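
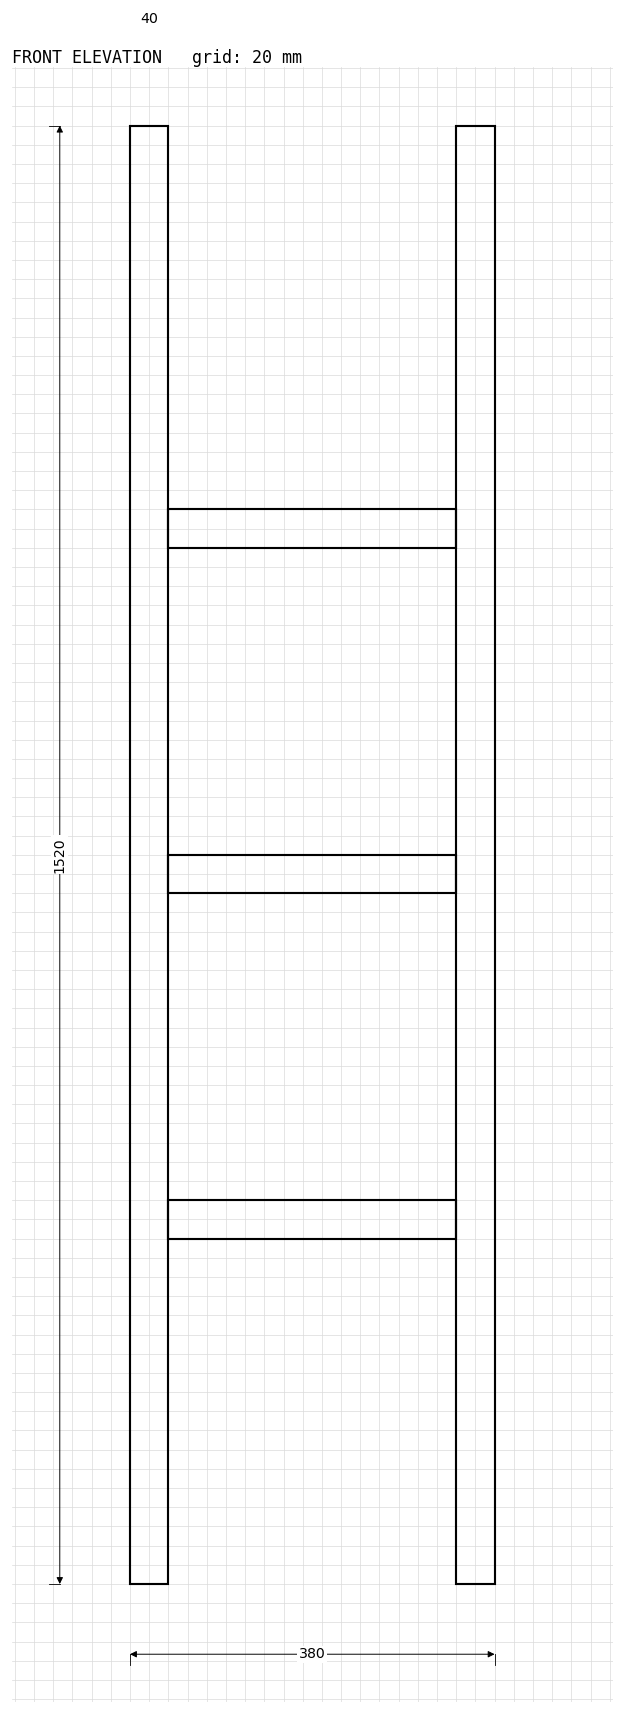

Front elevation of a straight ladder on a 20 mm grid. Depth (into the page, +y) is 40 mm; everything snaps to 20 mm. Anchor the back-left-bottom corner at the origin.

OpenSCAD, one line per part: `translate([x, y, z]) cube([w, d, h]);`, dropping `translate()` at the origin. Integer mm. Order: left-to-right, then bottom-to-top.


cube([40, 40, 1520]);
translate([40, 0, 360]) cube([300, 40, 40]);
translate([40, 0, 720]) cube([300, 40, 40]);
translate([40, 0, 1080]) cube([300, 40, 40]);
translate([340, 0, 0]) cube([40, 40, 1520]);


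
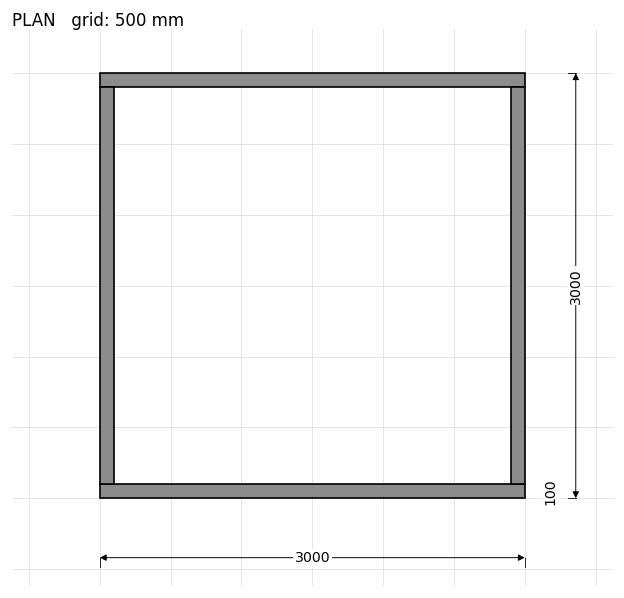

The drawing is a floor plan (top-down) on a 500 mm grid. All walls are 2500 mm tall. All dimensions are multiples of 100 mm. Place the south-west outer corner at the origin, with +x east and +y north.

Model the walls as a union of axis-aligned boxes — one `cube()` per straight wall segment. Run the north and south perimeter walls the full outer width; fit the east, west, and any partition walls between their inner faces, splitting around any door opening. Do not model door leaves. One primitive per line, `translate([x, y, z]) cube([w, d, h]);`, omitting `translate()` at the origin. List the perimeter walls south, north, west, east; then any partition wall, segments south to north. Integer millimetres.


cube([3000, 100, 2500]);
translate([0, 2900, 0]) cube([3000, 100, 2500]);
translate([0, 100, 0]) cube([100, 2800, 2500]);
translate([2900, 100, 0]) cube([100, 2800, 2500]);


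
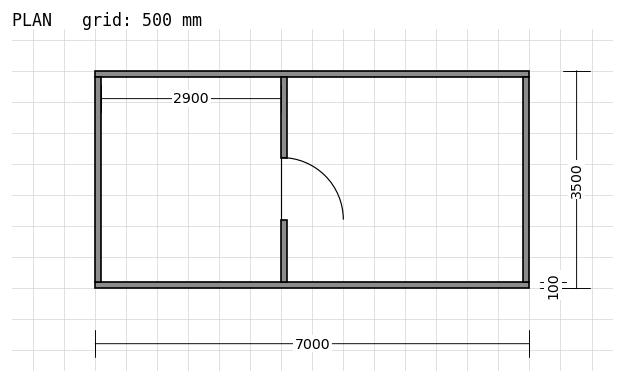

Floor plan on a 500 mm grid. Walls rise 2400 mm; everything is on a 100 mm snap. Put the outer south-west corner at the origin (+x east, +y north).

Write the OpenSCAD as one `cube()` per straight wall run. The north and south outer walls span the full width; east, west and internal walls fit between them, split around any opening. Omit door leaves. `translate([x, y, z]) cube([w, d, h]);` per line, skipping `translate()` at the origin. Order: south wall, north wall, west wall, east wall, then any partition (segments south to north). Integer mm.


cube([7000, 100, 2400]);
translate([0, 3400, 0]) cube([7000, 100, 2400]);
translate([0, 100, 0]) cube([100, 3300, 2400]);
translate([6900, 100, 0]) cube([100, 3300, 2400]);
translate([3000, 100, 0]) cube([100, 1000, 2400]);
translate([3000, 2100, 0]) cube([100, 1300, 2400]);


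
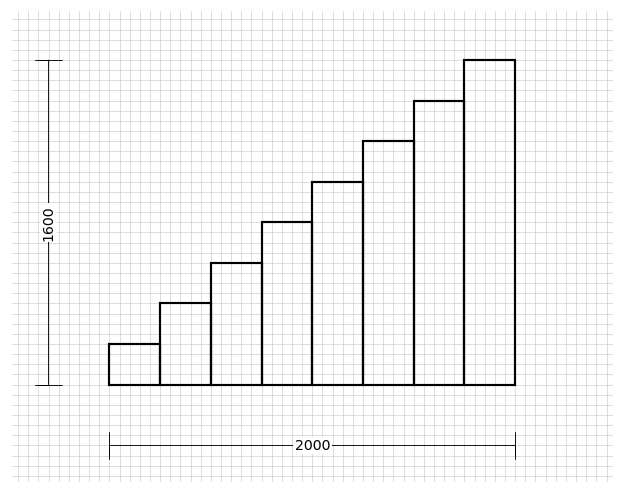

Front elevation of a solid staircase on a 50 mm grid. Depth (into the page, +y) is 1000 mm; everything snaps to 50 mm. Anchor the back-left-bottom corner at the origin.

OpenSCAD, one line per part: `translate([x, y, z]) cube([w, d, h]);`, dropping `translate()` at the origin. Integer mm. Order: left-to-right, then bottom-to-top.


cube([250, 1000, 200]);
translate([250, 0, 0]) cube([250, 1000, 400]);
translate([500, 0, 0]) cube([250, 1000, 600]);
translate([750, 0, 0]) cube([250, 1000, 800]);
translate([1000, 0, 0]) cube([250, 1000, 1000]);
translate([1250, 0, 0]) cube([250, 1000, 1200]);
translate([1500, 0, 0]) cube([250, 1000, 1400]);
translate([1750, 0, 0]) cube([250, 1000, 1600]);


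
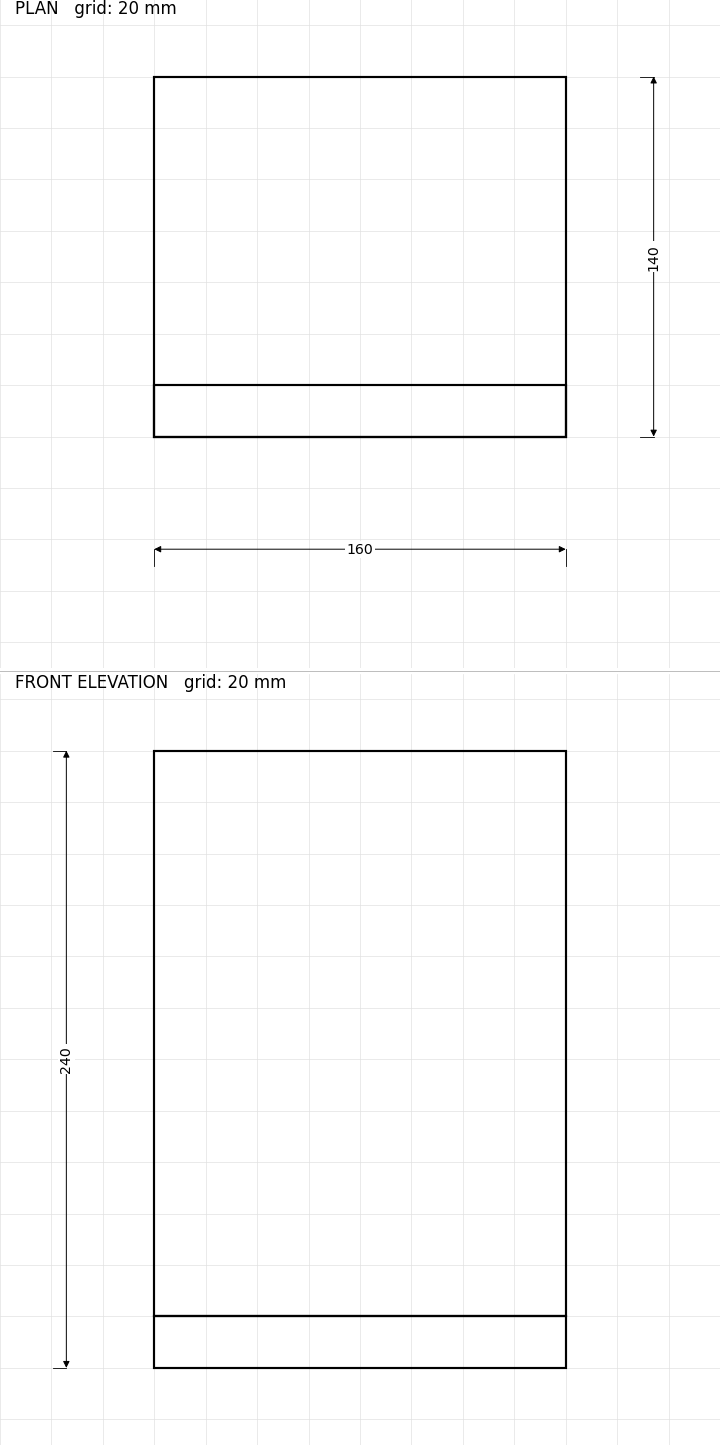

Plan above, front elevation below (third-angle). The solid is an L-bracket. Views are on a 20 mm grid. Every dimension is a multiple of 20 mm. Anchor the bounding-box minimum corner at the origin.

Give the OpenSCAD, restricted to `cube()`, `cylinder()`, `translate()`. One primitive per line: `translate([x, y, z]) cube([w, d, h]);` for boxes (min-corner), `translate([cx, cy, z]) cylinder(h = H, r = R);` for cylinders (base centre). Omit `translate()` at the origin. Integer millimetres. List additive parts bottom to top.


cube([160, 140, 20]);
translate([0, 0, 20]) cube([160, 20, 220]);


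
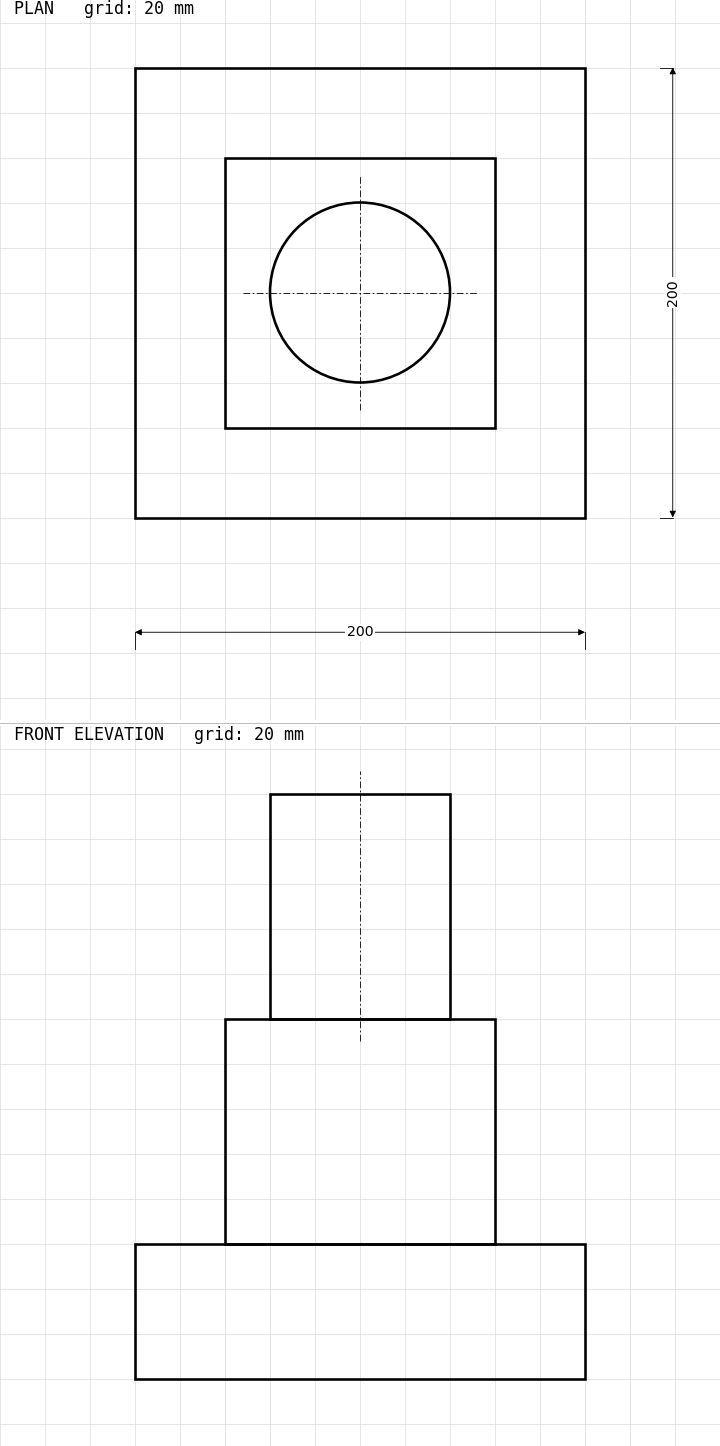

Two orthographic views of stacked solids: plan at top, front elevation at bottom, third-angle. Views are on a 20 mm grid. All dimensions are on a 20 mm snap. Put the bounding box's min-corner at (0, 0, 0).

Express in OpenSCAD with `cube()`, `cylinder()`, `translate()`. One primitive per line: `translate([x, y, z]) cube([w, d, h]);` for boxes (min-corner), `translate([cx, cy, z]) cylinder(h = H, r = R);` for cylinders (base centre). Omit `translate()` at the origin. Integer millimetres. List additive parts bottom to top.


cube([200, 200, 60]);
translate([40, 40, 60]) cube([120, 120, 100]);
translate([100, 100, 160]) cylinder(h = 100, r = 40);


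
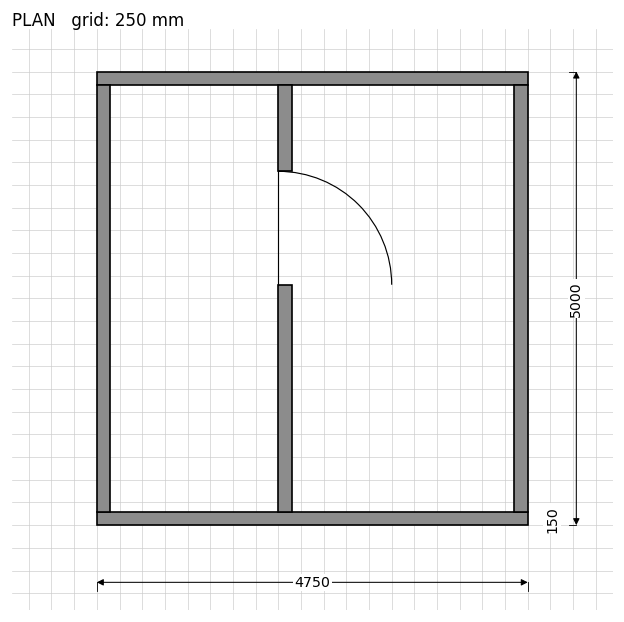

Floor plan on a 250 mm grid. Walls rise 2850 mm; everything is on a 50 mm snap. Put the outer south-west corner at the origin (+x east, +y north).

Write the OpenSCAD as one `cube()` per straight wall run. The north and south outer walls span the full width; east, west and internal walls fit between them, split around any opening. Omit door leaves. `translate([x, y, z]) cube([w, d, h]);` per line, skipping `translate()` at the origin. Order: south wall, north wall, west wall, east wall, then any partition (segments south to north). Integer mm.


cube([4750, 150, 2850]);
translate([0, 4850, 0]) cube([4750, 150, 2850]);
translate([0, 150, 0]) cube([150, 4700, 2850]);
translate([4600, 150, 0]) cube([150, 4700, 2850]);
translate([2000, 150, 0]) cube([150, 2500, 2850]);
translate([2000, 3900, 0]) cube([150, 950, 2850]);


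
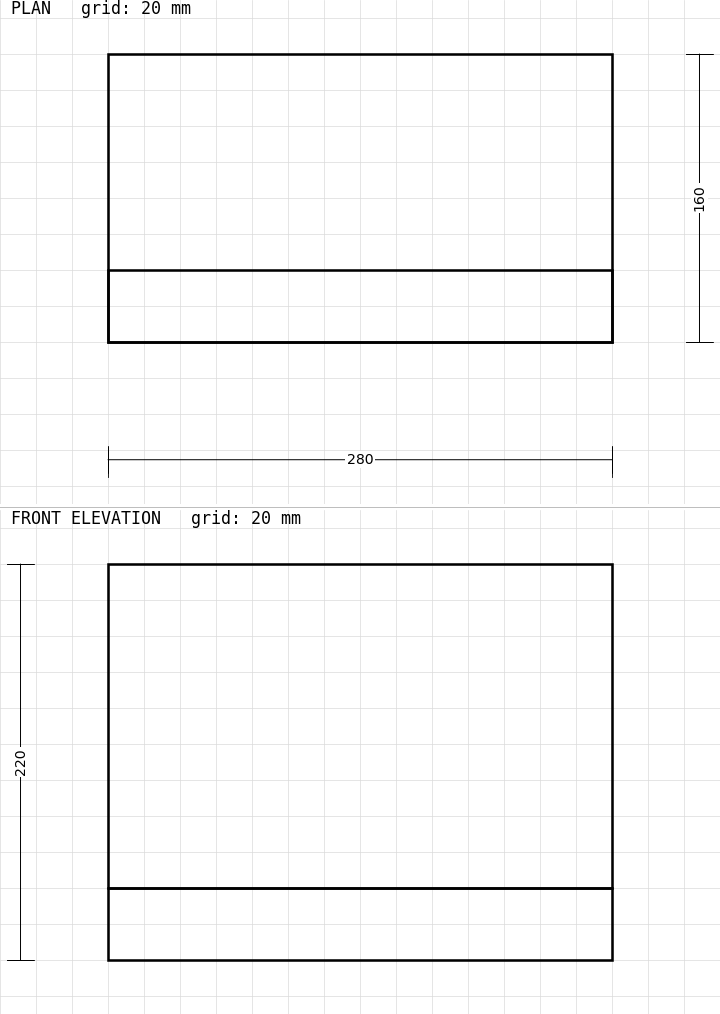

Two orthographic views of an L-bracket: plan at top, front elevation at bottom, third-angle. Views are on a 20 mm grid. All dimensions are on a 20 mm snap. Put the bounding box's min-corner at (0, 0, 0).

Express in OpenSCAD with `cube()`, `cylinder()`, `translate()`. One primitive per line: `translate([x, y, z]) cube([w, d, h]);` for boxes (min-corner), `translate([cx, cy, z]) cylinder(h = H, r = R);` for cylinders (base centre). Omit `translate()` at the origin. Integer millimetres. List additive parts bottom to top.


cube([280, 160, 40]);
translate([0, 0, 40]) cube([280, 40, 180]);


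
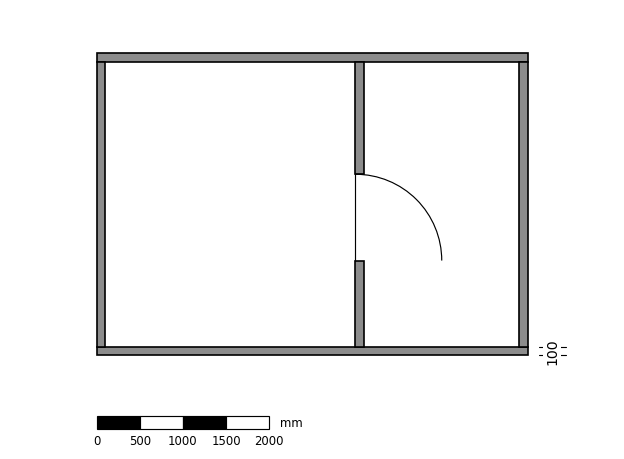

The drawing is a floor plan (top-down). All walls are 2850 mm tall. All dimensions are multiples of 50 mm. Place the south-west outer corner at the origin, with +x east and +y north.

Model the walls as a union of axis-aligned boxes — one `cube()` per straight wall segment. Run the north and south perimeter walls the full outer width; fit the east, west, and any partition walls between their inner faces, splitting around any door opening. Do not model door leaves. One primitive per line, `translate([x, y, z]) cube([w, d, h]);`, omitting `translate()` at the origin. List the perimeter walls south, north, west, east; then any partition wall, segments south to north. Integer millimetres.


cube([5000, 100, 2850]);
translate([0, 3400, 0]) cube([5000, 100, 2850]);
translate([0, 100, 0]) cube([100, 3300, 2850]);
translate([4900, 100, 0]) cube([100, 3300, 2850]);
translate([3000, 100, 0]) cube([100, 1000, 2850]);
translate([3000, 2100, 0]) cube([100, 1300, 2850]);


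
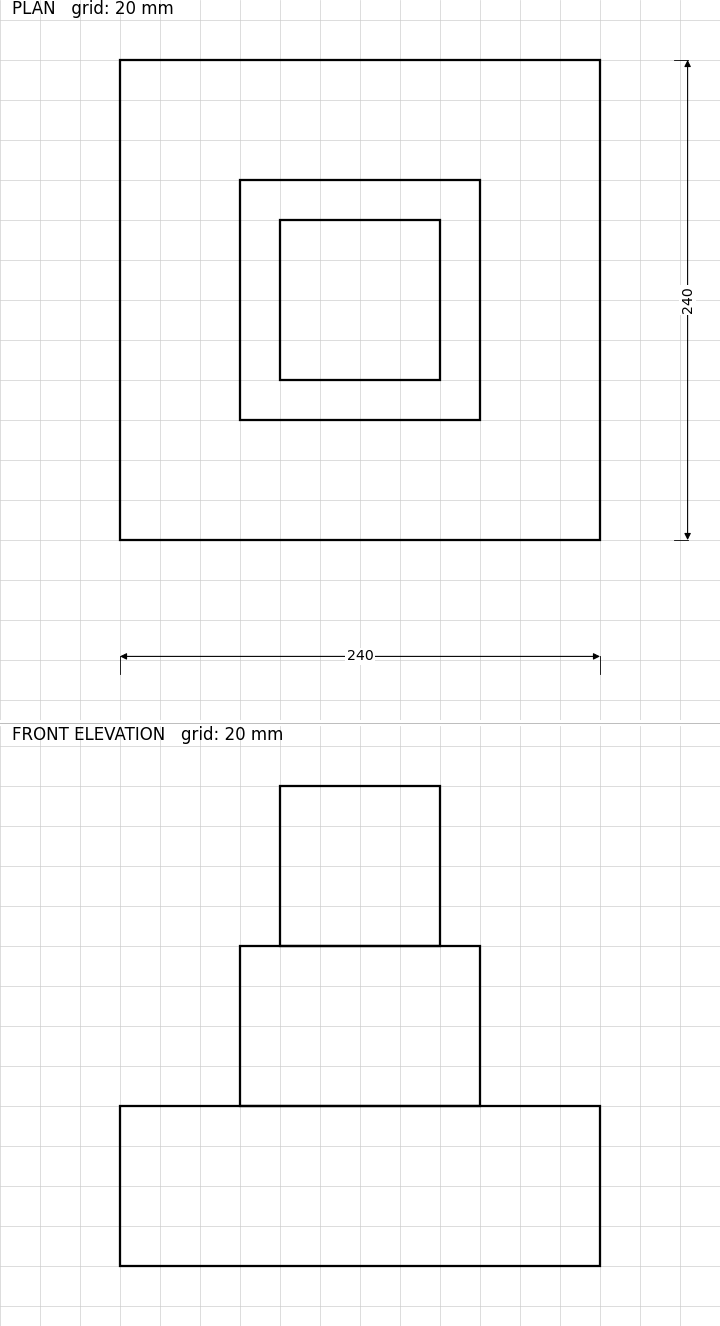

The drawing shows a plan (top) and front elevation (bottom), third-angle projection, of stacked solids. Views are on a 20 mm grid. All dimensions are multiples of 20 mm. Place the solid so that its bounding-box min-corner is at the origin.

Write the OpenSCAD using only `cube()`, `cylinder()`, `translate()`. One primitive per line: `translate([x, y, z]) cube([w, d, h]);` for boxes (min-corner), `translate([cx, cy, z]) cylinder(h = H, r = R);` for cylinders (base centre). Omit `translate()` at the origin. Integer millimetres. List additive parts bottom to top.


cube([240, 240, 80]);
translate([60, 60, 80]) cube([120, 120, 80]);
translate([80, 80, 160]) cube([80, 80, 80]);


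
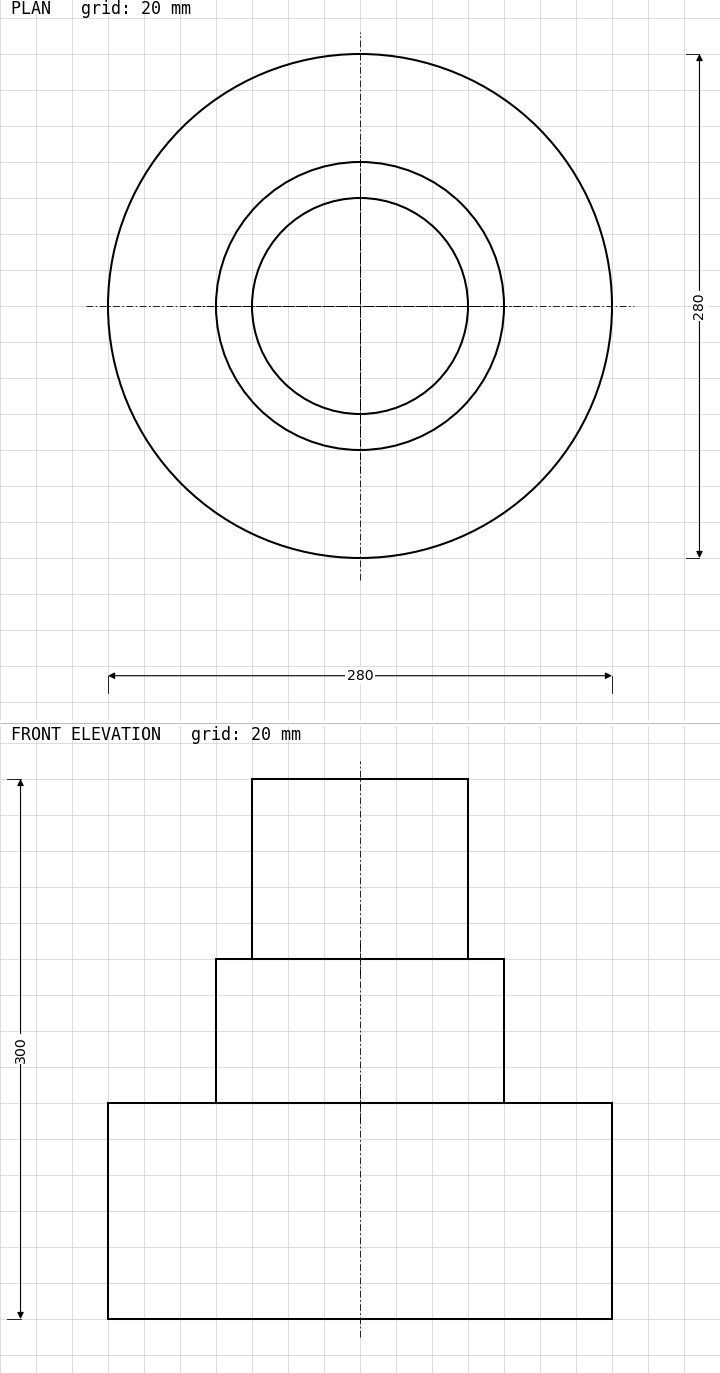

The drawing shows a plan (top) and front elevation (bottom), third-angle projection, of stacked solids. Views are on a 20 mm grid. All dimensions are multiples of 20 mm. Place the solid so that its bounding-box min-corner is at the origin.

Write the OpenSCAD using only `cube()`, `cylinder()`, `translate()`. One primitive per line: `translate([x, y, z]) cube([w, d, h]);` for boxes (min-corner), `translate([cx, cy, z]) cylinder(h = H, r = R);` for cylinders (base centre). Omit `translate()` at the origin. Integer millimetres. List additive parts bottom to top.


translate([140, 140, 0]) cylinder(h = 120, r = 140);
translate([140, 140, 120]) cylinder(h = 80, r = 80);
translate([140, 140, 200]) cylinder(h = 100, r = 60);


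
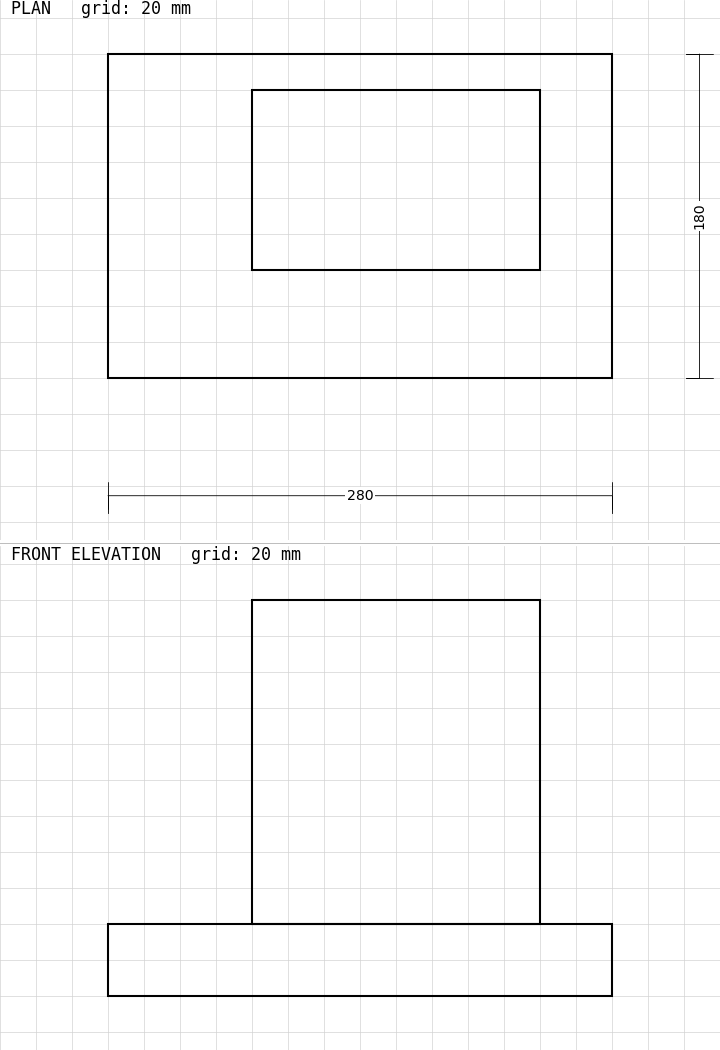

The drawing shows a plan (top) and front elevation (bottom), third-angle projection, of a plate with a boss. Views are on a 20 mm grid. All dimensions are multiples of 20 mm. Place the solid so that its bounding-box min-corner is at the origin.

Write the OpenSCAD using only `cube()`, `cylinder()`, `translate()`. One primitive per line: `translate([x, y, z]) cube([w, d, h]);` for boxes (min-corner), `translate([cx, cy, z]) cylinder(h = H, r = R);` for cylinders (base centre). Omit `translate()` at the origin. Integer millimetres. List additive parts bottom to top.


cube([280, 180, 40]);
translate([80, 60, 40]) cube([160, 100, 180]);


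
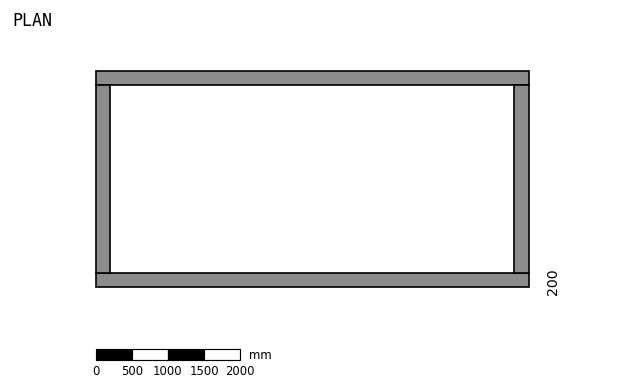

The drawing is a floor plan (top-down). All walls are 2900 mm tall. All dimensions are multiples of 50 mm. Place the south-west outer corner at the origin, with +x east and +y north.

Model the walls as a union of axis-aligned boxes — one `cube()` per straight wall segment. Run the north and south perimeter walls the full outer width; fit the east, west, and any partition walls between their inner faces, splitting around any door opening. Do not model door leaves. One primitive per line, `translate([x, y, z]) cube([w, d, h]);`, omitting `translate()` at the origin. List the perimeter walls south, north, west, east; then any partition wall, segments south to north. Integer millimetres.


cube([6000, 200, 2900]);
translate([0, 2800, 0]) cube([6000, 200, 2900]);
translate([0, 200, 0]) cube([200, 2600, 2900]);
translate([5800, 200, 0]) cube([200, 2600, 2900]);


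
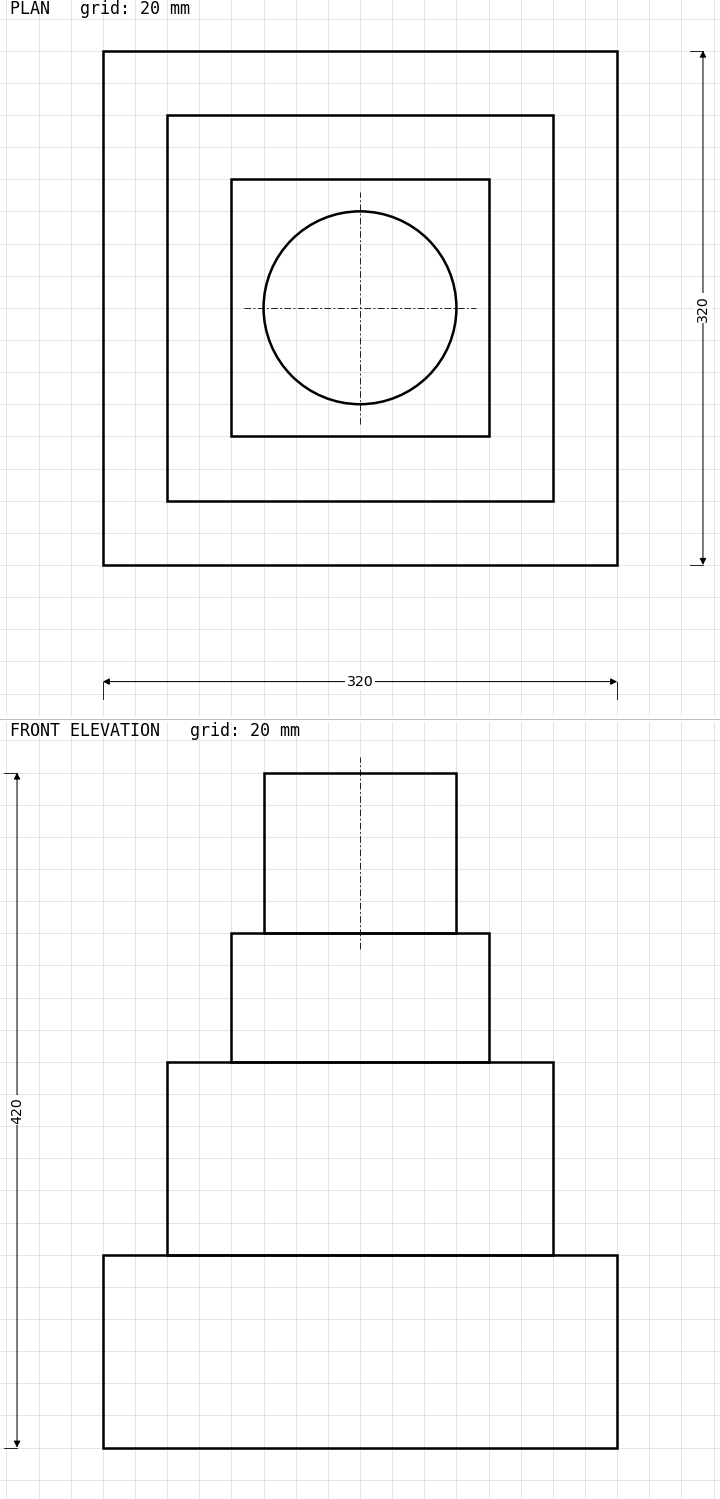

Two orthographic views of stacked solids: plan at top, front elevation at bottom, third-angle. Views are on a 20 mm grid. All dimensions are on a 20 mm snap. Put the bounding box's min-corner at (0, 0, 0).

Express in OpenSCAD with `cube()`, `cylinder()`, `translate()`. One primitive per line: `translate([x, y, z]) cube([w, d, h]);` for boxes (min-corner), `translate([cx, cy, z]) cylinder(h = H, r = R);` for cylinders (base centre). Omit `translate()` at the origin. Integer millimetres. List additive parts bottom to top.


cube([320, 320, 120]);
translate([40, 40, 120]) cube([240, 240, 120]);
translate([80, 80, 240]) cube([160, 160, 80]);
translate([160, 160, 320]) cylinder(h = 100, r = 60);


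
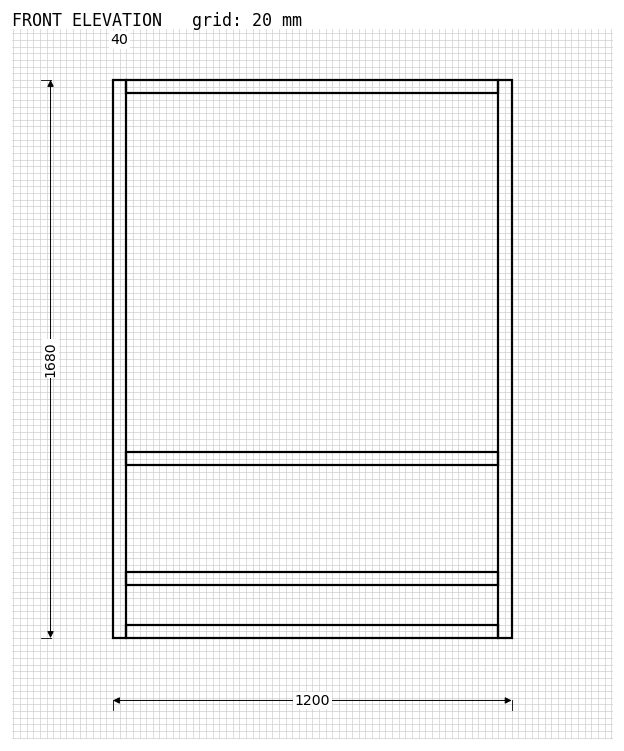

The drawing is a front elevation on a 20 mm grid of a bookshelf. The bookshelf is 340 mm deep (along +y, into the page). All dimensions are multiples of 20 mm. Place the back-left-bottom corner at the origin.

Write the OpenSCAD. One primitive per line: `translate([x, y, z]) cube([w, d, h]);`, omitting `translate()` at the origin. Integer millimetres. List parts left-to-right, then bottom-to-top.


cube([40, 340, 1680]);
translate([40, 0, 0]) cube([1120, 340, 40]);
translate([40, 0, 160]) cube([1120, 340, 40]);
translate([40, 0, 520]) cube([1120, 340, 40]);
translate([40, 0, 1640]) cube([1120, 340, 40]);
translate([1160, 0, 0]) cube([40, 340, 1680]);


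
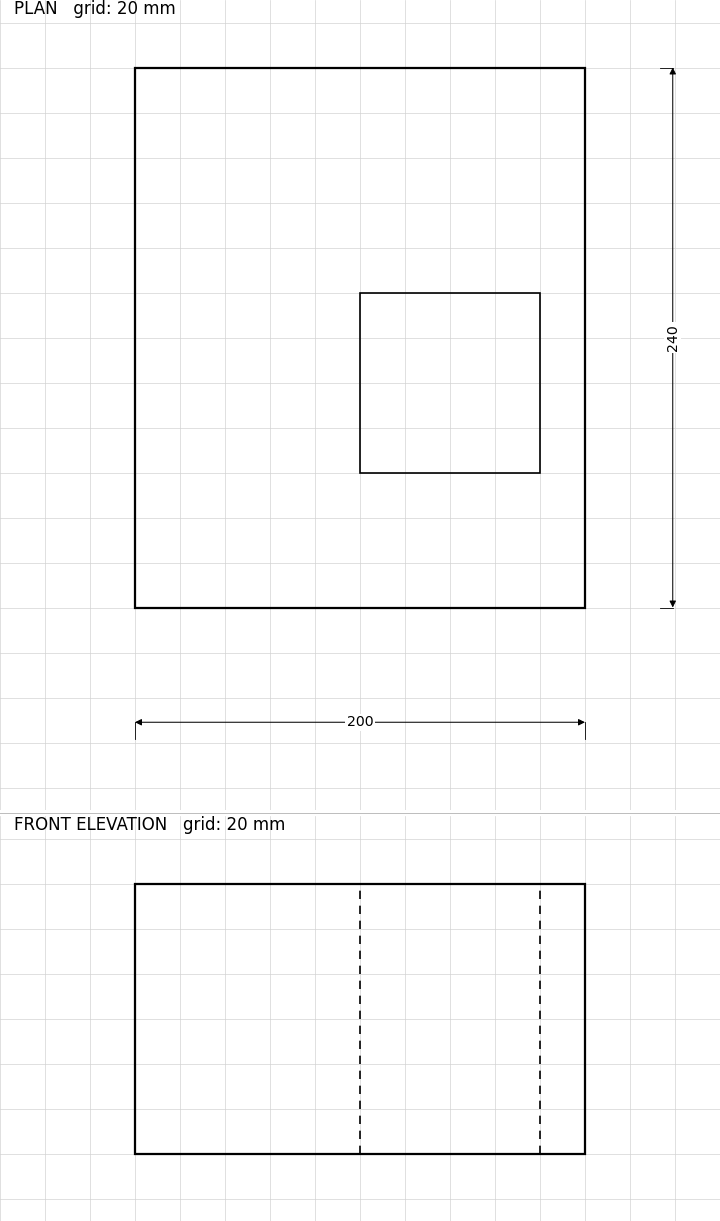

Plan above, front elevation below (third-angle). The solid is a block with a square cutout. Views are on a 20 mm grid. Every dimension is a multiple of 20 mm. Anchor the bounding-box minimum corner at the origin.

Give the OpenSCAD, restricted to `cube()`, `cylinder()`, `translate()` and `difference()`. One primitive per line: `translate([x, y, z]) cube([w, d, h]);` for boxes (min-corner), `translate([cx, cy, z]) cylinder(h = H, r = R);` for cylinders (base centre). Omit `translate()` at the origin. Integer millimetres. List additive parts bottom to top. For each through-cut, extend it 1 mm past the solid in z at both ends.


difference() {
  cube([200, 240, 120]);
  translate([100, 60, -1]) cube([80, 80, 122]);
}


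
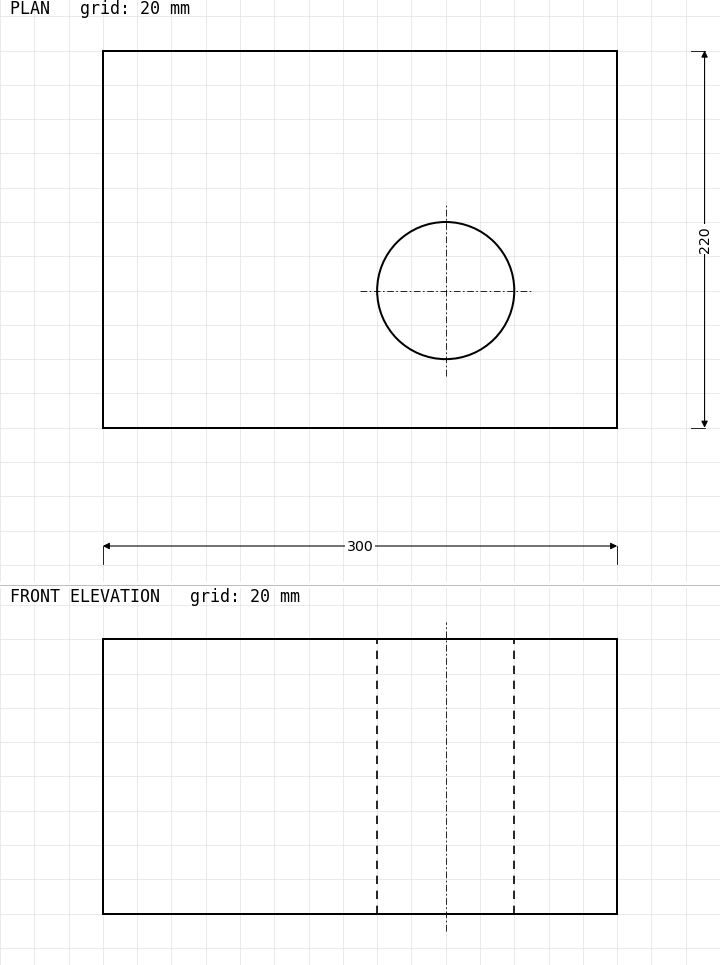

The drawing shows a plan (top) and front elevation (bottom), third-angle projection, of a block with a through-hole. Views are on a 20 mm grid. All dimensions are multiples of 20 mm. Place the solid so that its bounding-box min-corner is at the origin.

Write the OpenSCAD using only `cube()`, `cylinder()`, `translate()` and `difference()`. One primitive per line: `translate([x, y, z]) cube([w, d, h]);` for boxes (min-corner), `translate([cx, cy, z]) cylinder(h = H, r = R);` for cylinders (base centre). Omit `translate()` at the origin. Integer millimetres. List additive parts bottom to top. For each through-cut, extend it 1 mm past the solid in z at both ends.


difference() {
  cube([300, 220, 160]);
  translate([200, 80, -1]) cylinder(h = 162, r = 40);
}


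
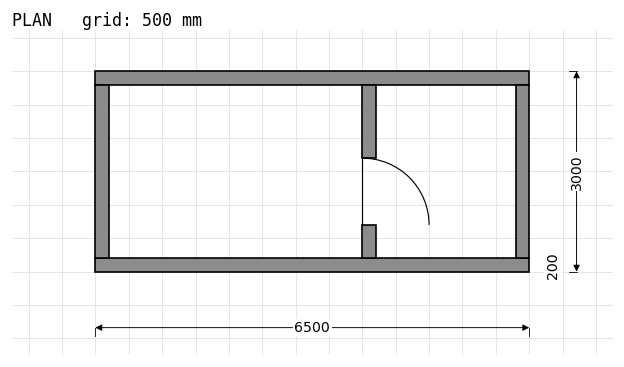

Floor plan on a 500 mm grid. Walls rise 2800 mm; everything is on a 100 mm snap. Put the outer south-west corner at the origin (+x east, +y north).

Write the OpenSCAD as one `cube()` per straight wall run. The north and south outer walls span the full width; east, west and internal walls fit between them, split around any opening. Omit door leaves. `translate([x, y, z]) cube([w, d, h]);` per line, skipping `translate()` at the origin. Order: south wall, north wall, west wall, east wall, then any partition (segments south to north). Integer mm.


cube([6500, 200, 2800]);
translate([0, 2800, 0]) cube([6500, 200, 2800]);
translate([0, 200, 0]) cube([200, 2600, 2800]);
translate([6300, 200, 0]) cube([200, 2600, 2800]);
translate([4000, 200, 0]) cube([200, 500, 2800]);
translate([4000, 1700, 0]) cube([200, 1100, 2800]);


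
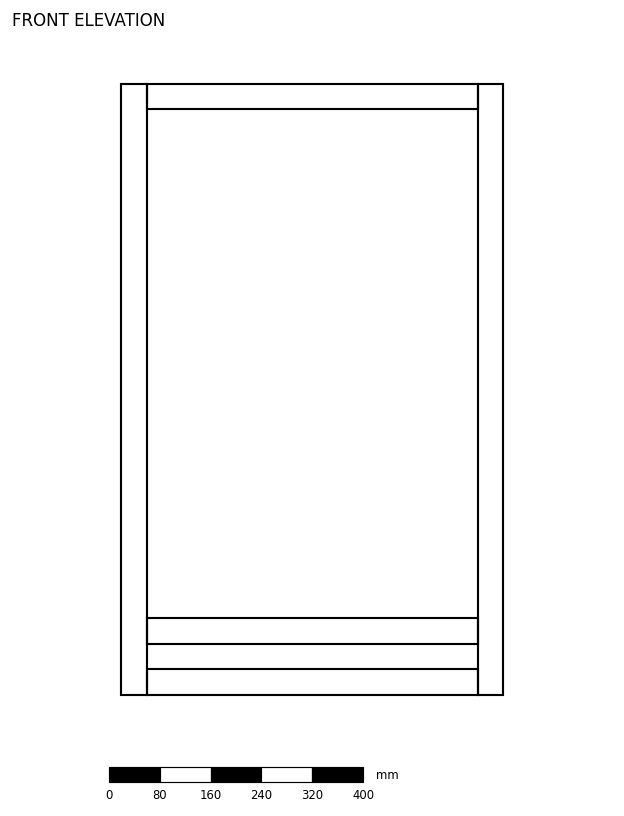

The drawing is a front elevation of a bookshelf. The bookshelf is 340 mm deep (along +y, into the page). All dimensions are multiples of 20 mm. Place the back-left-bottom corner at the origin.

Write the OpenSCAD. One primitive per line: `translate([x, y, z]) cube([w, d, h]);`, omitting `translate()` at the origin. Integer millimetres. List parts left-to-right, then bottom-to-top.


cube([40, 340, 960]);
translate([40, 0, 0]) cube([520, 340, 40]);
translate([40, 0, 80]) cube([520, 340, 40]);
translate([40, 0, 920]) cube([520, 340, 40]);
translate([560, 0, 0]) cube([40, 340, 960]);


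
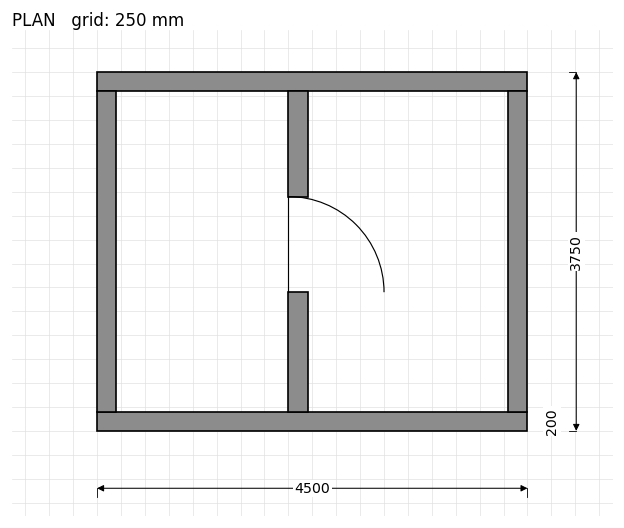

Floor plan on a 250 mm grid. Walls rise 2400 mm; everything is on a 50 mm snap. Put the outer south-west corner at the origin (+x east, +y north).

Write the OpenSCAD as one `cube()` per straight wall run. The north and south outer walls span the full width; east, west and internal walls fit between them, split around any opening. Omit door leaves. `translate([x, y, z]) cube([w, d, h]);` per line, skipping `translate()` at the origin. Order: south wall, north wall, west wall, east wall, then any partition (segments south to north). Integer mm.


cube([4500, 200, 2400]);
translate([0, 3550, 0]) cube([4500, 200, 2400]);
translate([0, 200, 0]) cube([200, 3350, 2400]);
translate([4300, 200, 0]) cube([200, 3350, 2400]);
translate([2000, 200, 0]) cube([200, 1250, 2400]);
translate([2000, 2450, 0]) cube([200, 1100, 2400]);


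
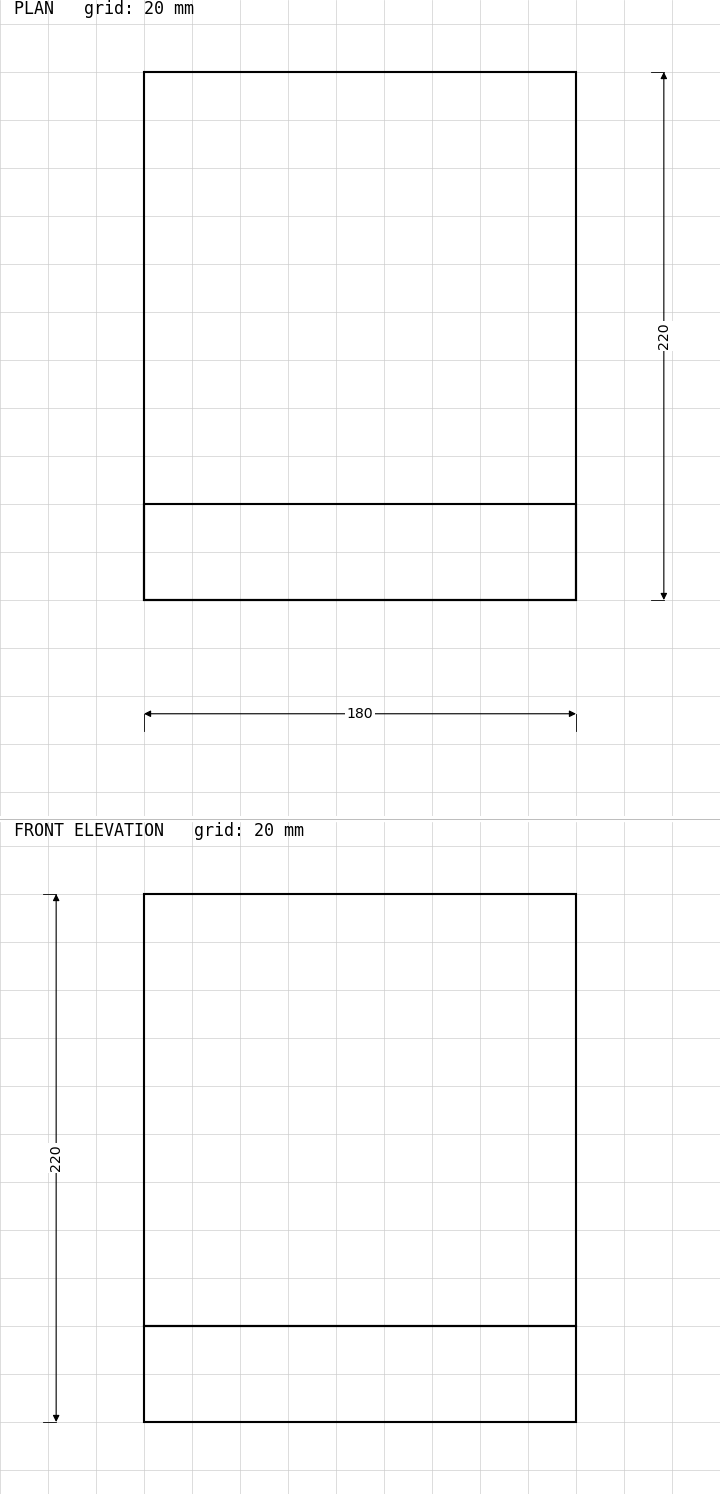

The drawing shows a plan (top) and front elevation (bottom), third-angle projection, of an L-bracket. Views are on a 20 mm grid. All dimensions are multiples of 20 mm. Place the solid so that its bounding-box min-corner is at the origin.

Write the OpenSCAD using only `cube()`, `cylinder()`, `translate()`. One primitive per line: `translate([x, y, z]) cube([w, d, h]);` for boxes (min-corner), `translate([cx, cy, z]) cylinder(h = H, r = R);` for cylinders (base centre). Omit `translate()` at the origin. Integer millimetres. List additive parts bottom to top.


cube([180, 220, 40]);
translate([0, 0, 40]) cube([180, 40, 180]);


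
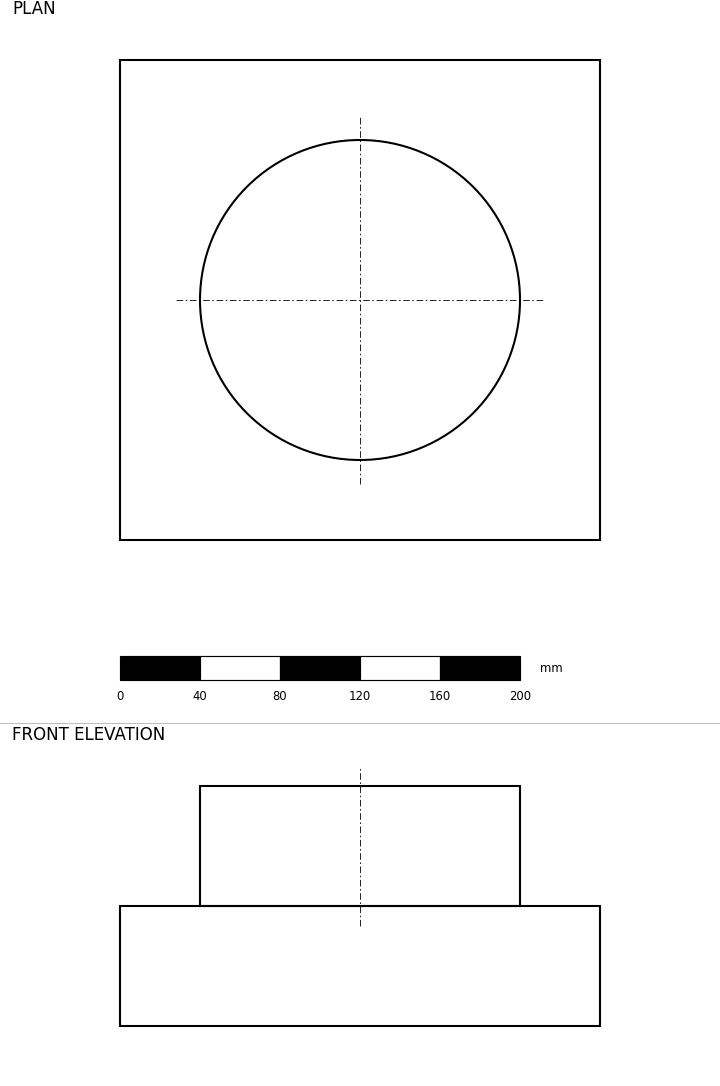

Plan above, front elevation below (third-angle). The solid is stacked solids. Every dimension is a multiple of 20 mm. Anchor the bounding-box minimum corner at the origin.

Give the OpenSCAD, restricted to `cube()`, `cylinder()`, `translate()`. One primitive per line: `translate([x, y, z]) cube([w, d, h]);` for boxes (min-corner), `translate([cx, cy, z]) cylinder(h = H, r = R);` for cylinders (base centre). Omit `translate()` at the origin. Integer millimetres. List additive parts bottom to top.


cube([240, 240, 60]);
translate([120, 120, 60]) cylinder(h = 60, r = 80);


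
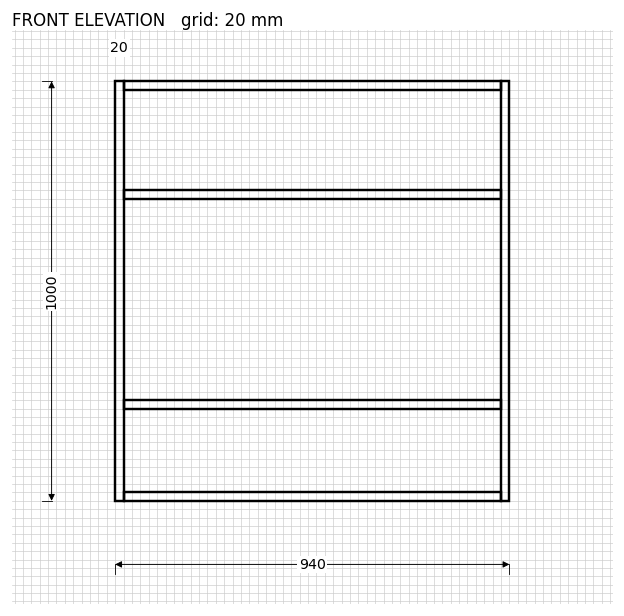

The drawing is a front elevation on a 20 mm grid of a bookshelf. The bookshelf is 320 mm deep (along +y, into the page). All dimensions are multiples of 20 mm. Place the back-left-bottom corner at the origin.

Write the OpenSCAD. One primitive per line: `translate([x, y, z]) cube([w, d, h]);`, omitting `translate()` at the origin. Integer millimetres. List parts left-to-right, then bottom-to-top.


cube([20, 320, 1000]);
translate([20, 0, 0]) cube([900, 320, 20]);
translate([20, 0, 220]) cube([900, 320, 20]);
translate([20, 0, 720]) cube([900, 320, 20]);
translate([20, 0, 980]) cube([900, 320, 20]);
translate([920, 0, 0]) cube([20, 320, 1000]);


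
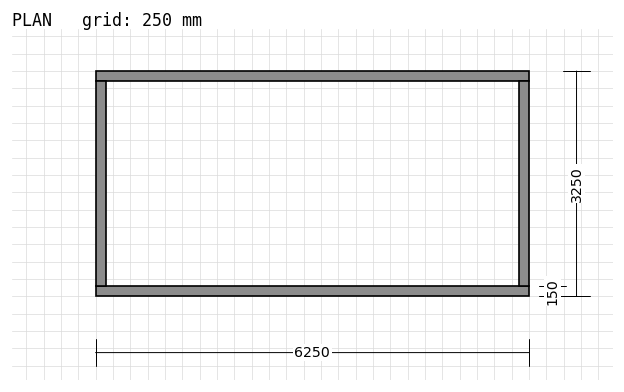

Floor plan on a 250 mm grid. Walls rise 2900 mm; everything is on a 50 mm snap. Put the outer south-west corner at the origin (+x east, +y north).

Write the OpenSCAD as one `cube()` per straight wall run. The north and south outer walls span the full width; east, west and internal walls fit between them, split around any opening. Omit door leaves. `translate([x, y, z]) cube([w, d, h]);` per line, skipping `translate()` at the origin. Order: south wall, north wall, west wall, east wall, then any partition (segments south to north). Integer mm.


cube([6250, 150, 2900]);
translate([0, 3100, 0]) cube([6250, 150, 2900]);
translate([0, 150, 0]) cube([150, 2950, 2900]);
translate([6100, 150, 0]) cube([150, 2950, 2900]);


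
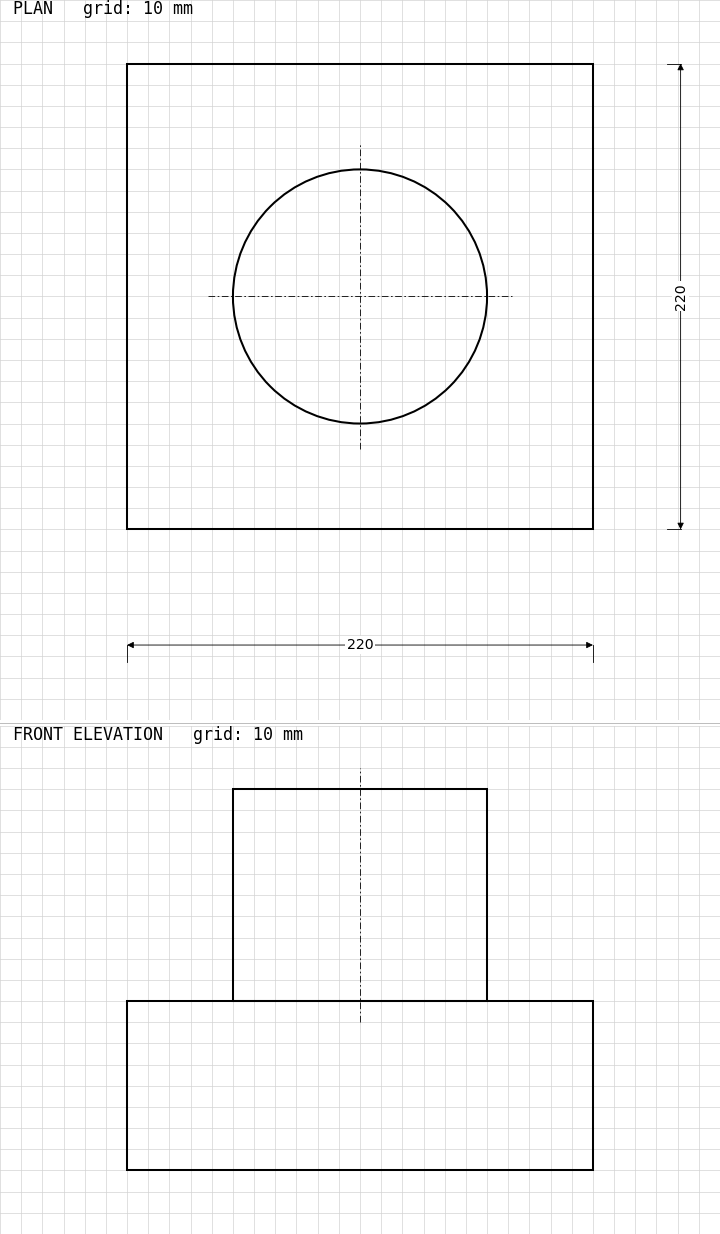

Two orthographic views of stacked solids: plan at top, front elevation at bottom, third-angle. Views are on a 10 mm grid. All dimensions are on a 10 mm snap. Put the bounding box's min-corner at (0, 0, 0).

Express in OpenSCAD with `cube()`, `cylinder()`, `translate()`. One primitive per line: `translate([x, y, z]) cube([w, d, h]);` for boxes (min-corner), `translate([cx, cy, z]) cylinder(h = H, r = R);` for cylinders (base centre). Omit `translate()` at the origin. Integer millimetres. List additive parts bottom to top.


cube([220, 220, 80]);
translate([110, 110, 80]) cylinder(h = 100, r = 60);


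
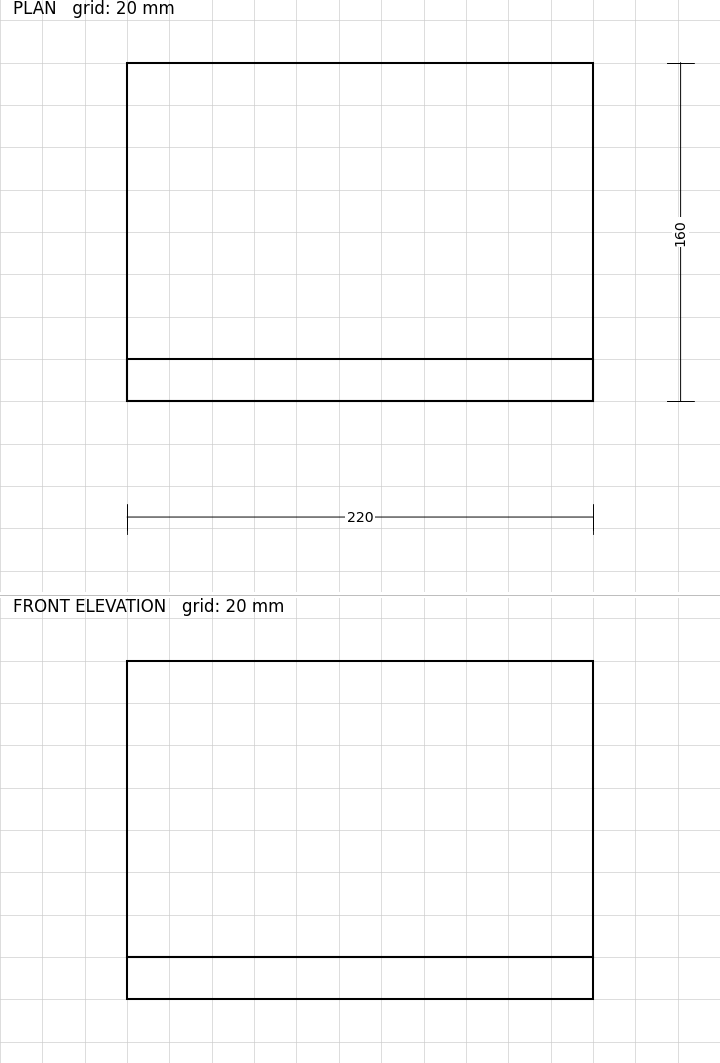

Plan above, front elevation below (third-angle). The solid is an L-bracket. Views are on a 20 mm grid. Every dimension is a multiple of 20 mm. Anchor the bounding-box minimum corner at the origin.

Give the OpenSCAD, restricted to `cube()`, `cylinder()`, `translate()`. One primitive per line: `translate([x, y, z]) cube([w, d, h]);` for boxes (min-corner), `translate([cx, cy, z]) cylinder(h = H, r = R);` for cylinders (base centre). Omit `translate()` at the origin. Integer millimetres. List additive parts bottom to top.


cube([220, 160, 20]);
translate([0, 0, 20]) cube([220, 20, 140]);


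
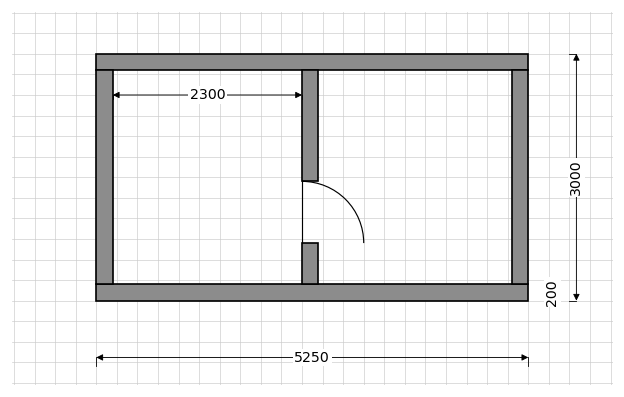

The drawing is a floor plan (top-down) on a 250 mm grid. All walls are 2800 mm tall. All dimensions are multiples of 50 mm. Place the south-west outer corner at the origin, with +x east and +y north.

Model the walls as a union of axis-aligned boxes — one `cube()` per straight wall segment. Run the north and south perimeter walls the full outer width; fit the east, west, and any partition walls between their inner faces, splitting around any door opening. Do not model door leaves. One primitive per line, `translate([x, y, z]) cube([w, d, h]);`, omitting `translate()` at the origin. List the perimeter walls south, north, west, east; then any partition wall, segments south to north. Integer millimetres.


cube([5250, 200, 2800]);
translate([0, 2800, 0]) cube([5250, 200, 2800]);
translate([0, 200, 0]) cube([200, 2600, 2800]);
translate([5050, 200, 0]) cube([200, 2600, 2800]);
translate([2500, 200, 0]) cube([200, 500, 2800]);
translate([2500, 1450, 0]) cube([200, 1350, 2800]);


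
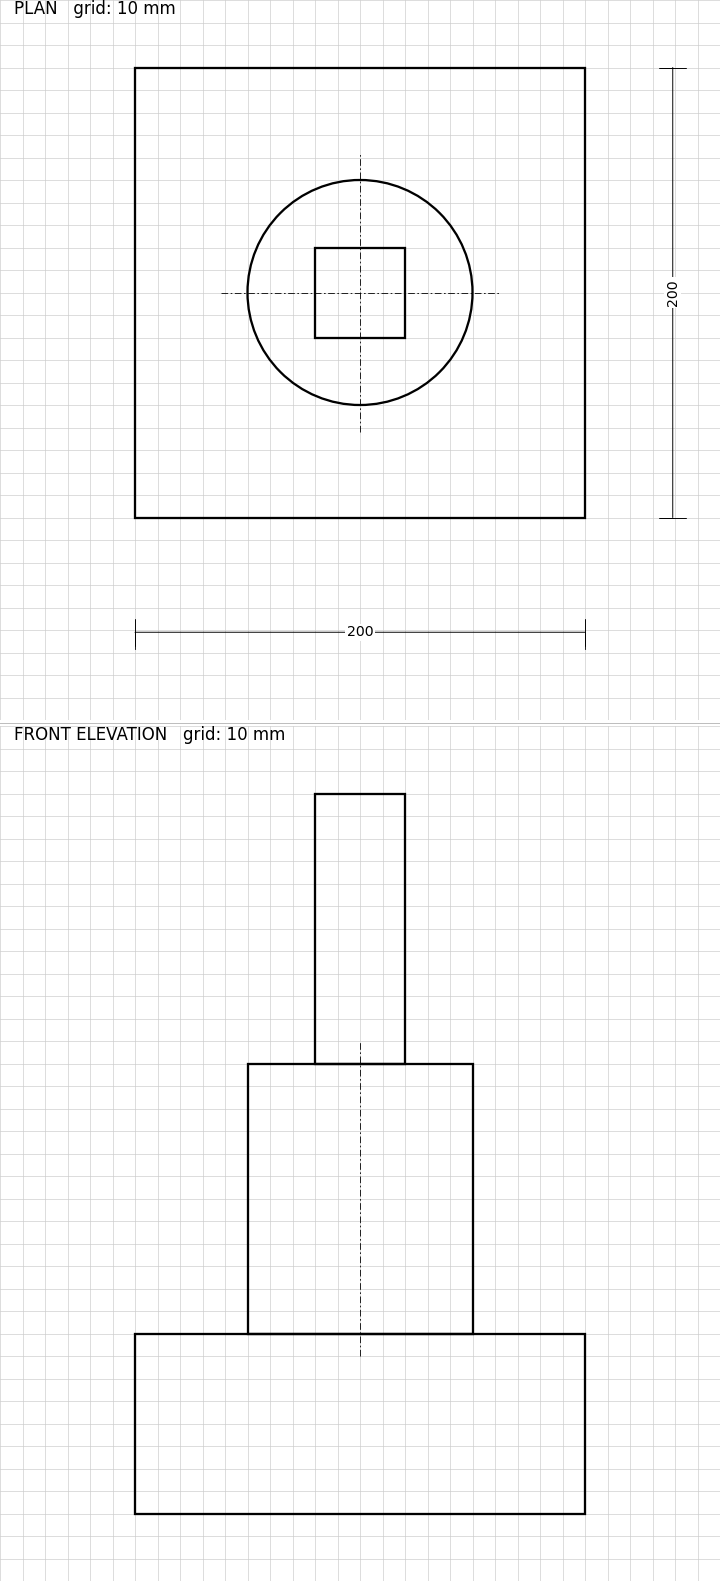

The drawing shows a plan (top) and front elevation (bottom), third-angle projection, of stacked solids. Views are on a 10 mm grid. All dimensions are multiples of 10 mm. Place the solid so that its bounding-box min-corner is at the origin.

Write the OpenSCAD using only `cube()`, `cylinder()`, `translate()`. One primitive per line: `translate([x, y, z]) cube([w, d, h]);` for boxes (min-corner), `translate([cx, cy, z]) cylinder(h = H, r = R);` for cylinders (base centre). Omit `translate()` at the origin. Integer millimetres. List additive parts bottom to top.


cube([200, 200, 80]);
translate([100, 100, 80]) cylinder(h = 120, r = 50);
translate([80, 80, 200]) cube([40, 40, 120]);


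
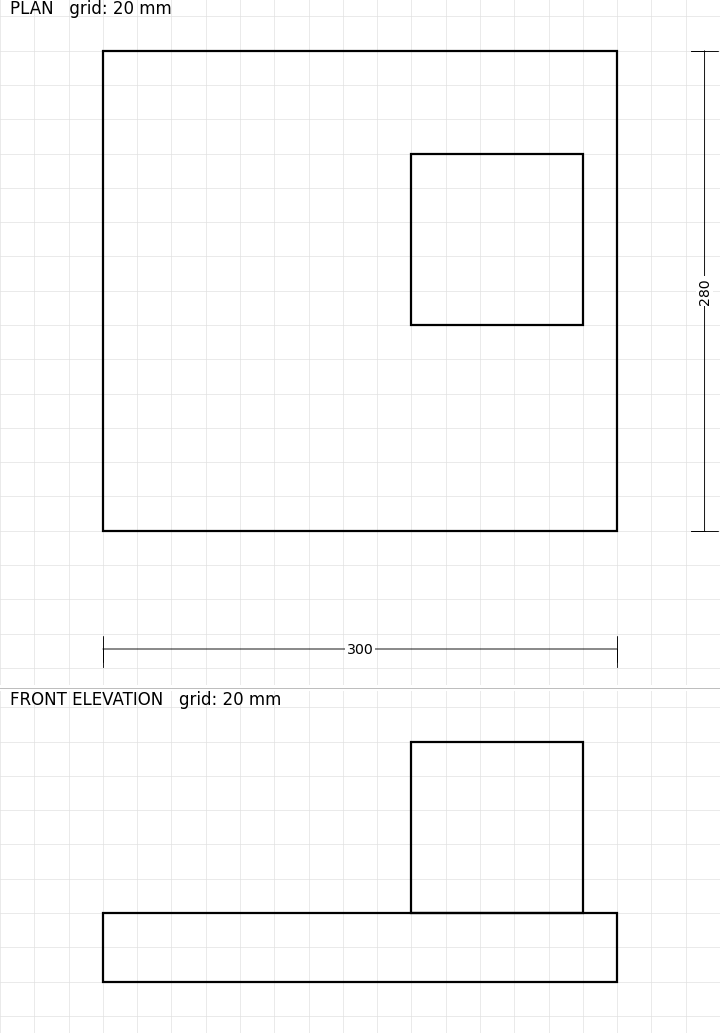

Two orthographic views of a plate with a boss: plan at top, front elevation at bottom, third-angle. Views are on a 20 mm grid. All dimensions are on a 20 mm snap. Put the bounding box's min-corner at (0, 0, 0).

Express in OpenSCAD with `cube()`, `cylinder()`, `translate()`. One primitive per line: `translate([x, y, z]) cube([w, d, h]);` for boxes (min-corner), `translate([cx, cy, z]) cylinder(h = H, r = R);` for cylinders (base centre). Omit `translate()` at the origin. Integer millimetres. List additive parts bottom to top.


cube([300, 280, 40]);
translate([180, 120, 40]) cube([100, 100, 100]);


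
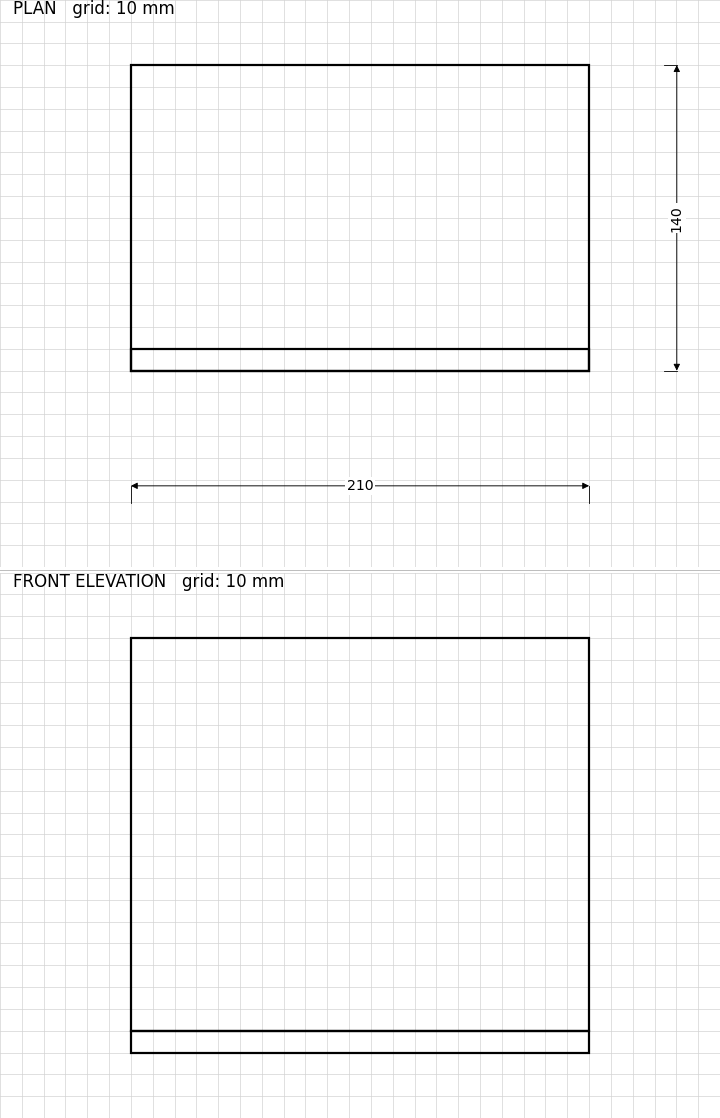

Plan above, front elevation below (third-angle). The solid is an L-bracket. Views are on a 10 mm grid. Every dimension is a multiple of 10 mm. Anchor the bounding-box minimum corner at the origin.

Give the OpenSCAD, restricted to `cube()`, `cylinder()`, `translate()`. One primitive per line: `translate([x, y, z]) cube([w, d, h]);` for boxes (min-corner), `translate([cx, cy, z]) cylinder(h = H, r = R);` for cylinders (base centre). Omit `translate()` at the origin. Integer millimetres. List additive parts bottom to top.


cube([210, 140, 10]);
translate([0, 0, 10]) cube([210, 10, 180]);


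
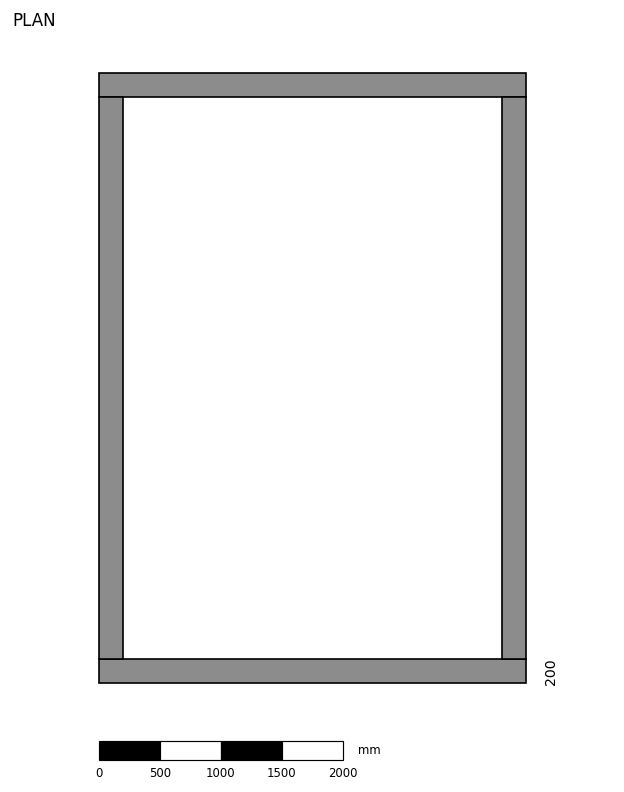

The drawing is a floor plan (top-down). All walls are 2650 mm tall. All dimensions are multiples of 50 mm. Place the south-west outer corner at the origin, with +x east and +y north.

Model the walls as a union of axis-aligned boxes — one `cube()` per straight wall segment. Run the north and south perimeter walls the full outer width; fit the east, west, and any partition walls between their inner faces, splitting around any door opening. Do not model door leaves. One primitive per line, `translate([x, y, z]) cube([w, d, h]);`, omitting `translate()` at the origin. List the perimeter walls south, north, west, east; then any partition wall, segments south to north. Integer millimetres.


cube([3500, 200, 2650]);
translate([0, 4800, 0]) cube([3500, 200, 2650]);
translate([0, 200, 0]) cube([200, 4600, 2650]);
translate([3300, 200, 0]) cube([200, 4600, 2650]);


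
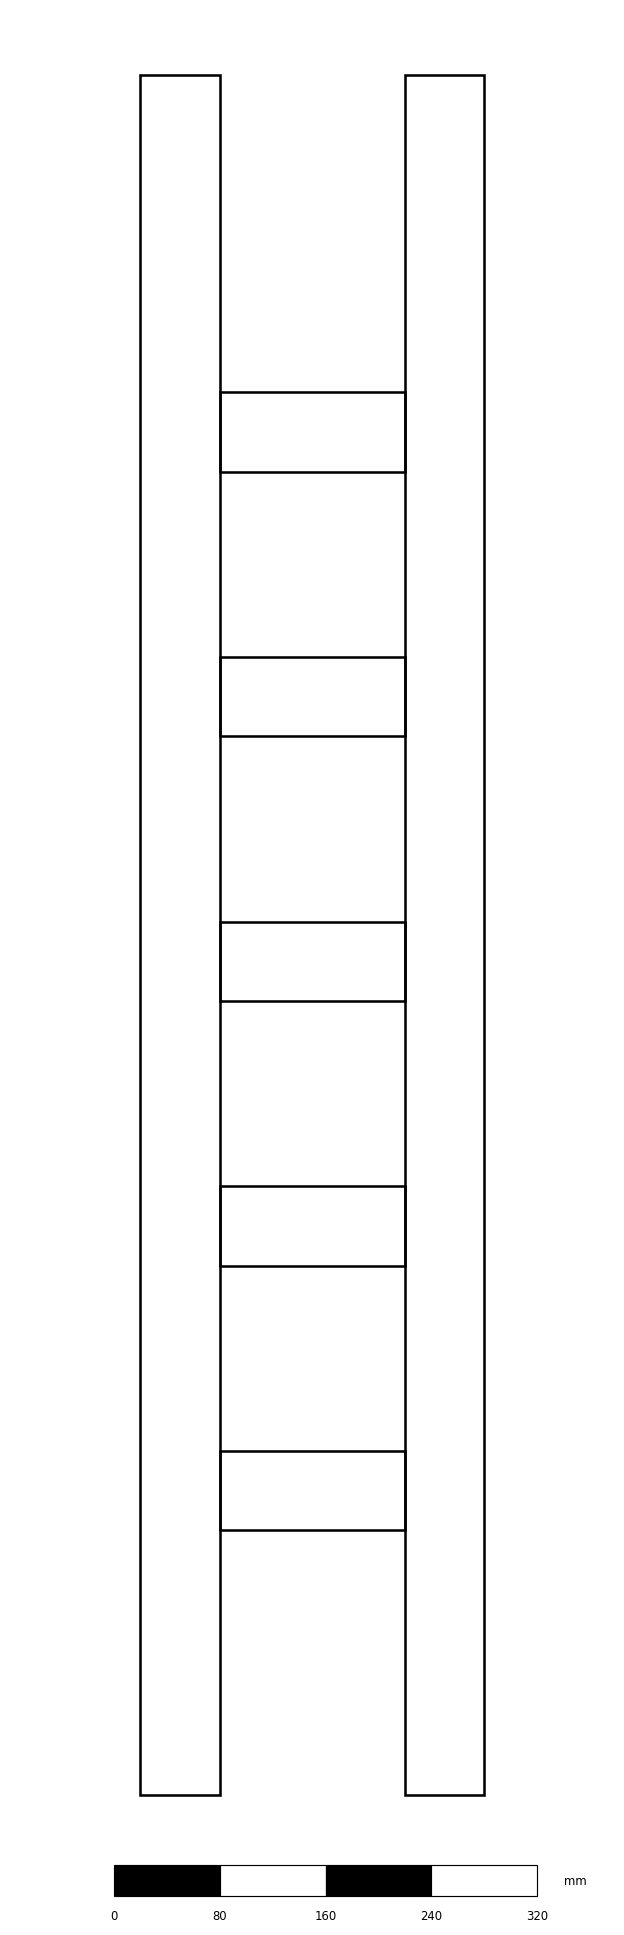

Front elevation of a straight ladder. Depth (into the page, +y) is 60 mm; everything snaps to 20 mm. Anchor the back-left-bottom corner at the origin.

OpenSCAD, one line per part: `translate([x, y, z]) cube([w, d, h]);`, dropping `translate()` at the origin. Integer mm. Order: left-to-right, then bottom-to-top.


cube([60, 60, 1300]);
translate([60, 0, 200]) cube([140, 60, 60]);
translate([60, 0, 400]) cube([140, 60, 60]);
translate([60, 0, 600]) cube([140, 60, 60]);
translate([60, 0, 800]) cube([140, 60, 60]);
translate([60, 0, 1000]) cube([140, 60, 60]);
translate([200, 0, 0]) cube([60, 60, 1300]);


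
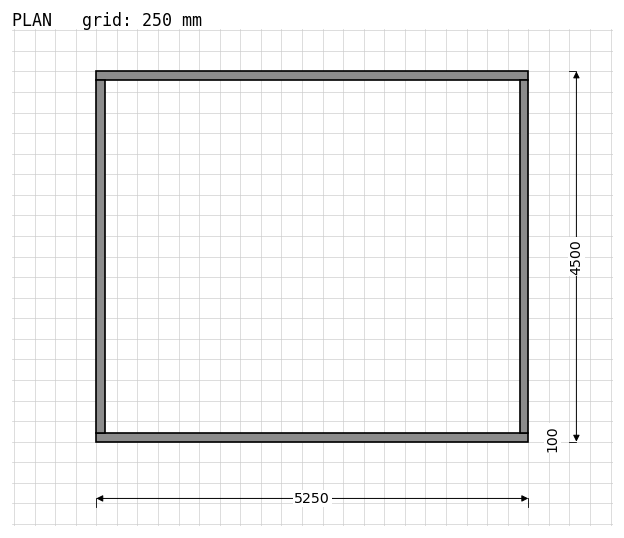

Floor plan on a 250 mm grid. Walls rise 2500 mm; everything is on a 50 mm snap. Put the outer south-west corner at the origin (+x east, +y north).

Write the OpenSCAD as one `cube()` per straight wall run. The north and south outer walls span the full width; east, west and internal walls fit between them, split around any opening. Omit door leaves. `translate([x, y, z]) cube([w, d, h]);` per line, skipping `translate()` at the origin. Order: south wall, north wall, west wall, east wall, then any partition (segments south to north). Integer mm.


cube([5250, 100, 2500]);
translate([0, 4400, 0]) cube([5250, 100, 2500]);
translate([0, 100, 0]) cube([100, 4300, 2500]);
translate([5150, 100, 0]) cube([100, 4300, 2500]);


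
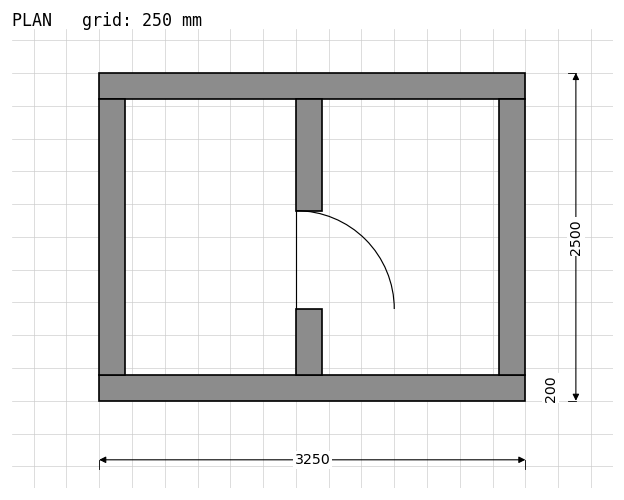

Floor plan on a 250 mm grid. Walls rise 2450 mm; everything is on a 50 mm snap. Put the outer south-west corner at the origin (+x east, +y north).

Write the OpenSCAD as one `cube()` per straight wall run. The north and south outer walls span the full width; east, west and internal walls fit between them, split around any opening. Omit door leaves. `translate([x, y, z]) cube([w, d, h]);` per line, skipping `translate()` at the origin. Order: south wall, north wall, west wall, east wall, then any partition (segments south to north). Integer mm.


cube([3250, 200, 2450]);
translate([0, 2300, 0]) cube([3250, 200, 2450]);
translate([0, 200, 0]) cube([200, 2100, 2450]);
translate([3050, 200, 0]) cube([200, 2100, 2450]);
translate([1500, 200, 0]) cube([200, 500, 2450]);
translate([1500, 1450, 0]) cube([200, 850, 2450]);


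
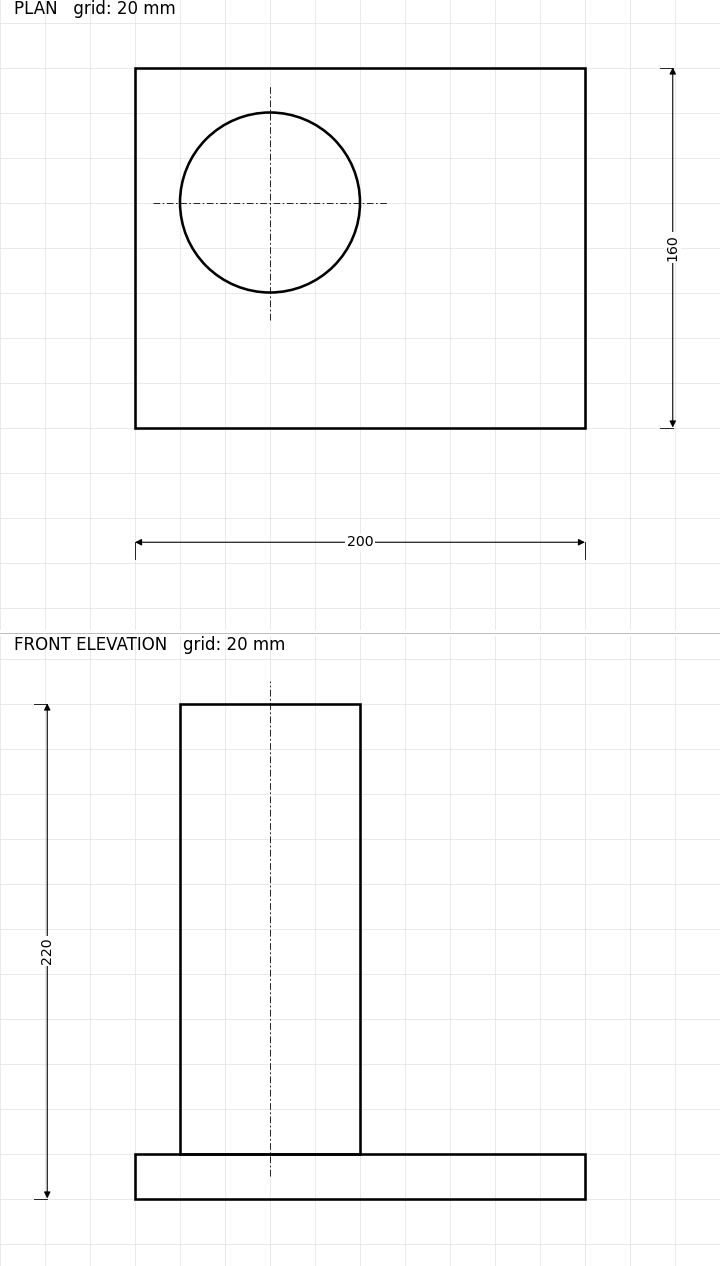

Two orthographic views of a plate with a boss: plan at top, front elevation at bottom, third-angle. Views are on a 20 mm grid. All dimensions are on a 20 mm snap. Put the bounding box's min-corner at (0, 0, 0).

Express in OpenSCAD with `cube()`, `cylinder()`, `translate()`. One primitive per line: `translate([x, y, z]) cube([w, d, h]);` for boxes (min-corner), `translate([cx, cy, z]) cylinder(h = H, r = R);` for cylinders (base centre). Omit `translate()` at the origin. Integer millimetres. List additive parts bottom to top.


cube([200, 160, 20]);
translate([60, 100, 20]) cylinder(h = 200, r = 40);
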